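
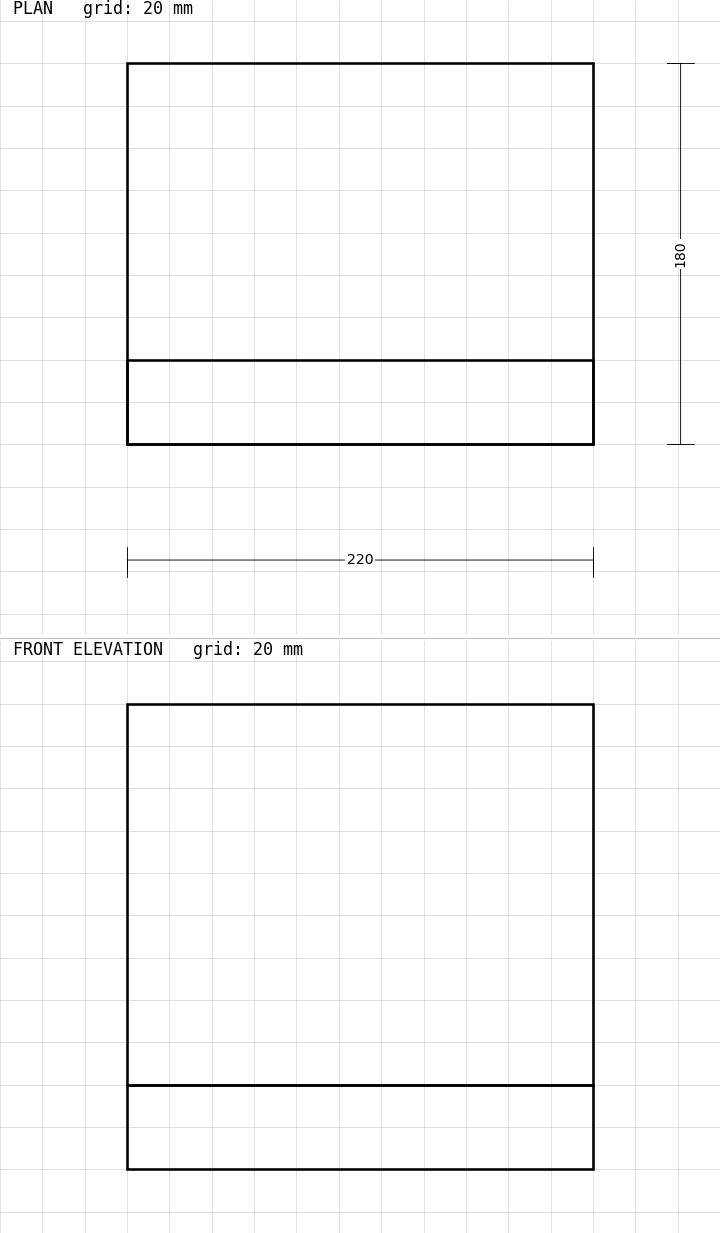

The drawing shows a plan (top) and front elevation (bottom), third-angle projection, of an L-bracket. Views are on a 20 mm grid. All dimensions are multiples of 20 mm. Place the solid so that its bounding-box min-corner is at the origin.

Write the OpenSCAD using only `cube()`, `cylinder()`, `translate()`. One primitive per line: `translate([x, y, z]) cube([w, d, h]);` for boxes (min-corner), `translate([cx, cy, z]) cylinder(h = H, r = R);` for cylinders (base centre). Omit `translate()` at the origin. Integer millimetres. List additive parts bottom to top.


cube([220, 180, 40]);
translate([0, 0, 40]) cube([220, 40, 180]);


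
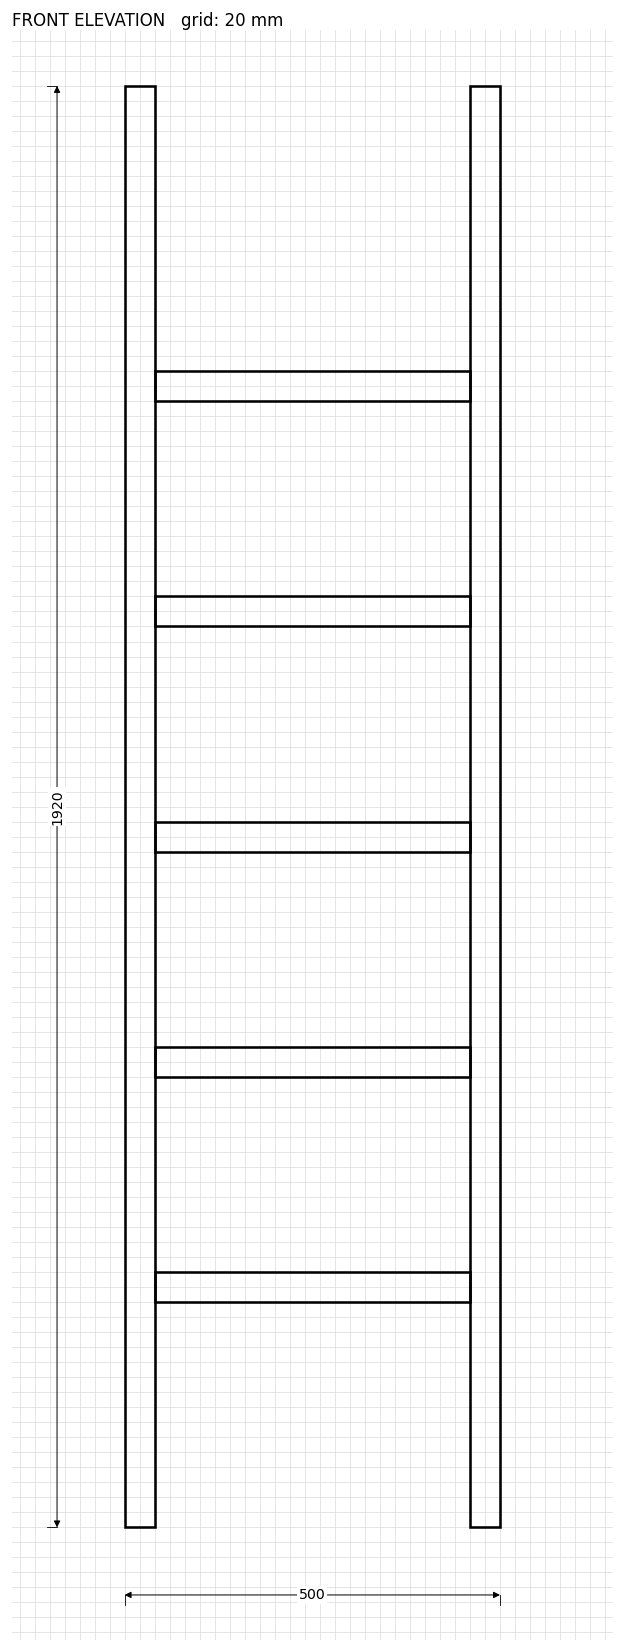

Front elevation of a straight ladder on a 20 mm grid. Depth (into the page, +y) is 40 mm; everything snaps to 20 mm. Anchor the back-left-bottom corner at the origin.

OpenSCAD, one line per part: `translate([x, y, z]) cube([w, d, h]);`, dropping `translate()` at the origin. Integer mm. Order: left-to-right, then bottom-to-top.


cube([40, 40, 1920]);
translate([40, 0, 300]) cube([420, 40, 40]);
translate([40, 0, 600]) cube([420, 40, 40]);
translate([40, 0, 900]) cube([420, 40, 40]);
translate([40, 0, 1200]) cube([420, 40, 40]);
translate([40, 0, 1500]) cube([420, 40, 40]);
translate([460, 0, 0]) cube([40, 40, 1920]);


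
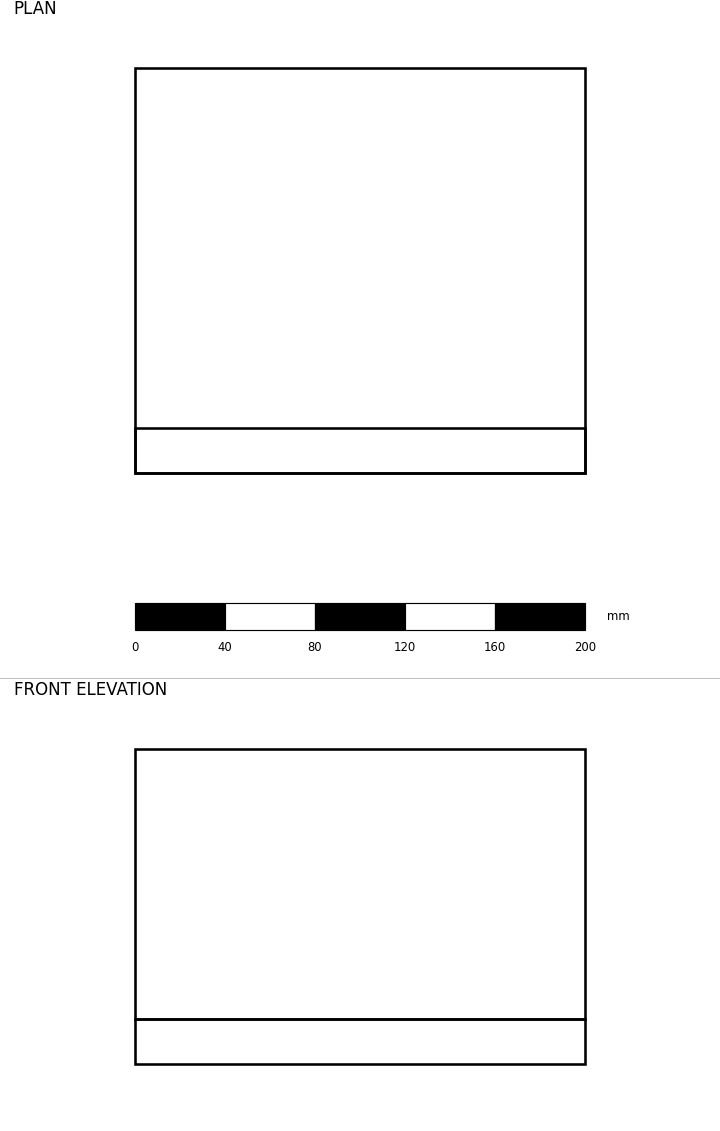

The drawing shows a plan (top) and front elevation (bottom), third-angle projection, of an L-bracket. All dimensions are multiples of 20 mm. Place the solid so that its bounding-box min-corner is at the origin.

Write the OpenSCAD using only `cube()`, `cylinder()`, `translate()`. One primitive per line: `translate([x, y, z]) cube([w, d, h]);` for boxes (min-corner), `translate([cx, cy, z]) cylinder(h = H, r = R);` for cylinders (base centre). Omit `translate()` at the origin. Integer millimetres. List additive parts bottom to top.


cube([200, 180, 20]);
translate([0, 0, 20]) cube([200, 20, 120]);


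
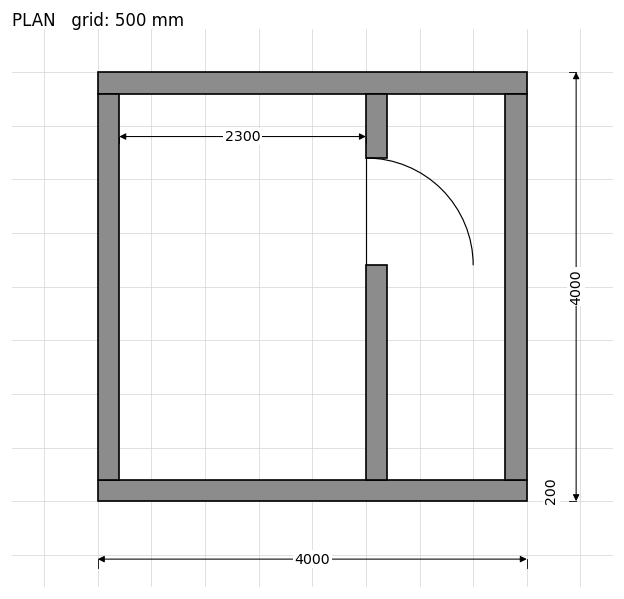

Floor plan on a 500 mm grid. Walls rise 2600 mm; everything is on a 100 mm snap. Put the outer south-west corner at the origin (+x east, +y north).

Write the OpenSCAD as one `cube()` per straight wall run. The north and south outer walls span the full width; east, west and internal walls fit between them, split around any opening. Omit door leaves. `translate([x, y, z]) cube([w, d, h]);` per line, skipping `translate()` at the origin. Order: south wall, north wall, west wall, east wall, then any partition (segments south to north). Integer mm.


cube([4000, 200, 2600]);
translate([0, 3800, 0]) cube([4000, 200, 2600]);
translate([0, 200, 0]) cube([200, 3600, 2600]);
translate([3800, 200, 0]) cube([200, 3600, 2600]);
translate([2500, 200, 0]) cube([200, 2000, 2600]);
translate([2500, 3200, 0]) cube([200, 600, 2600]);


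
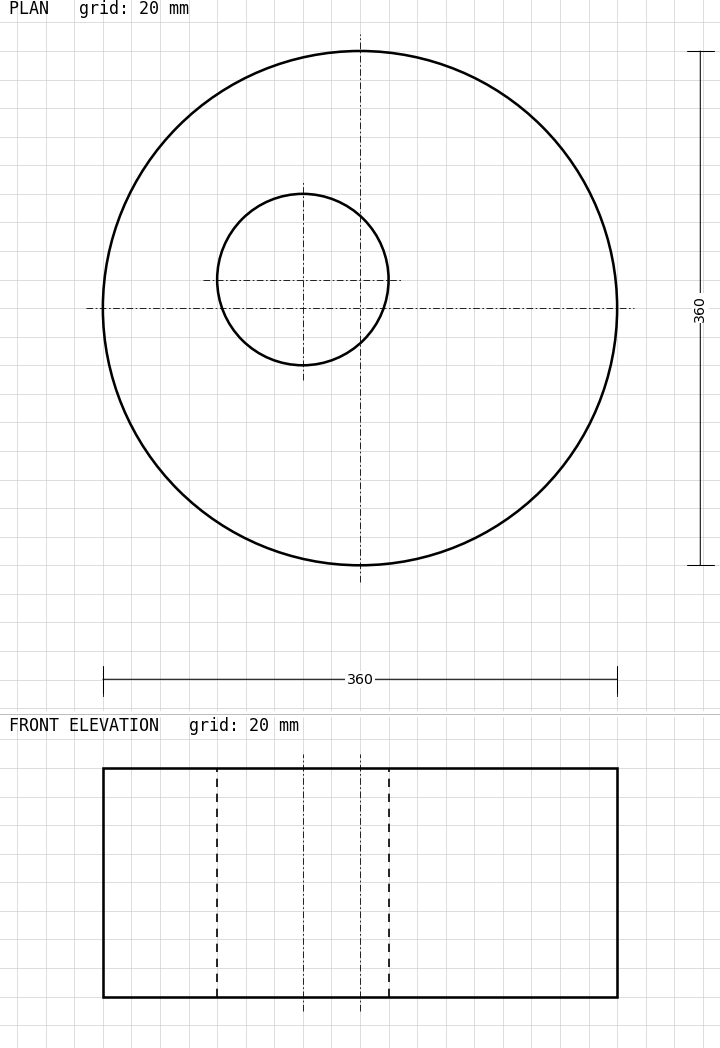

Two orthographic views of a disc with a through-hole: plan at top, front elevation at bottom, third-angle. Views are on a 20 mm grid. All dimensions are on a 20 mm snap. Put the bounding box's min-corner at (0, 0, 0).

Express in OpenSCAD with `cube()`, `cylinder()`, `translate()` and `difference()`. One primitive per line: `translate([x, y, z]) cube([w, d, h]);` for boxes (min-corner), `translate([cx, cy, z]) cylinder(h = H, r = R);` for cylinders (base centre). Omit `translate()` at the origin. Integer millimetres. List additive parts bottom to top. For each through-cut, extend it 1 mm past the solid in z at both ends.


difference() {
  translate([180, 180, 0]) cylinder(h = 160, r = 180);
  translate([140, 200, -1]) cylinder(h = 162, r = 60);
}


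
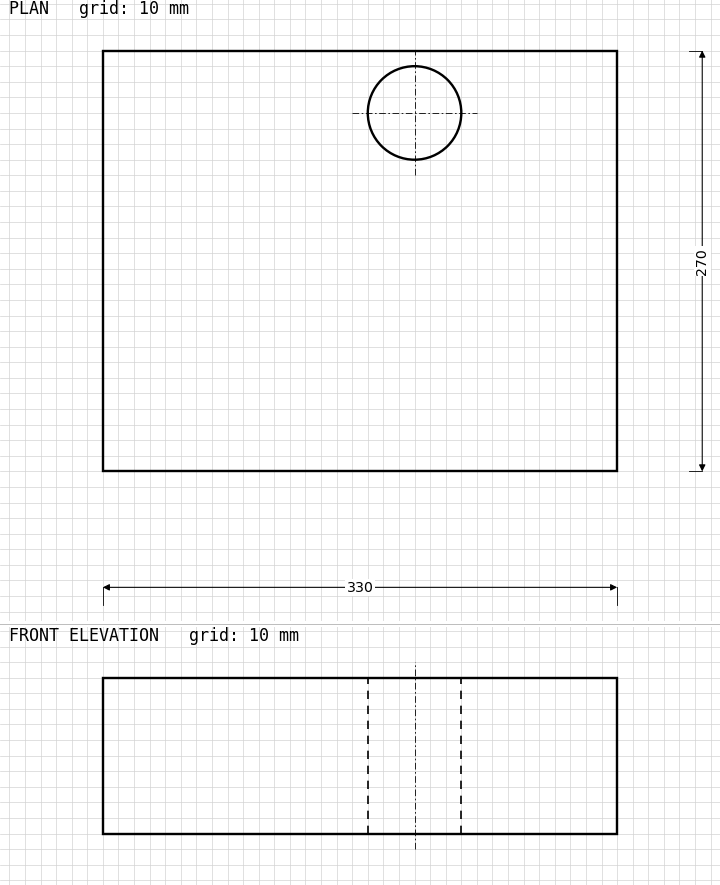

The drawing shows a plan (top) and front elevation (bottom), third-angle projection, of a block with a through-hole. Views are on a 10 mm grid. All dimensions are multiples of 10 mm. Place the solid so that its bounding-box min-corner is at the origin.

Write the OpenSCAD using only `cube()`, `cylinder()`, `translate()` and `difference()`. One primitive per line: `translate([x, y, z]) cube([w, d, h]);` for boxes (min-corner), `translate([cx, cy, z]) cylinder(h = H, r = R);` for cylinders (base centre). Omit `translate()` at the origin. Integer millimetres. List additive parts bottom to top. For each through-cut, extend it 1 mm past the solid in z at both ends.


difference() {
  cube([330, 270, 100]);
  translate([200, 230, -1]) cylinder(h = 102, r = 30);
}


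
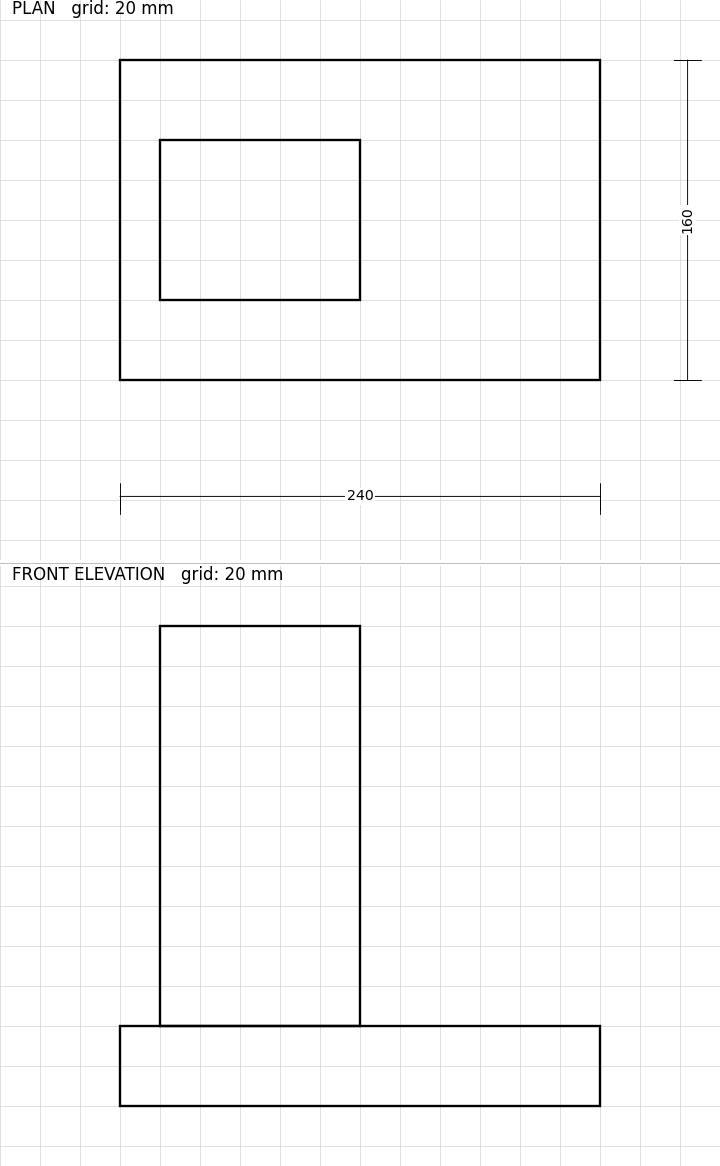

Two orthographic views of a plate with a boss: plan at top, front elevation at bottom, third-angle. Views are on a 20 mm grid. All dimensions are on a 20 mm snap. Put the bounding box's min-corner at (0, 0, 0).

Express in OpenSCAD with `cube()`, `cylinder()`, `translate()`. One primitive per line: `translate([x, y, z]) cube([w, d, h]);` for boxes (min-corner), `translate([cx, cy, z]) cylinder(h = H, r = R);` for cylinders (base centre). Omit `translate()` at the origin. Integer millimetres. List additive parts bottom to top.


cube([240, 160, 40]);
translate([20, 40, 40]) cube([100, 80, 200]);


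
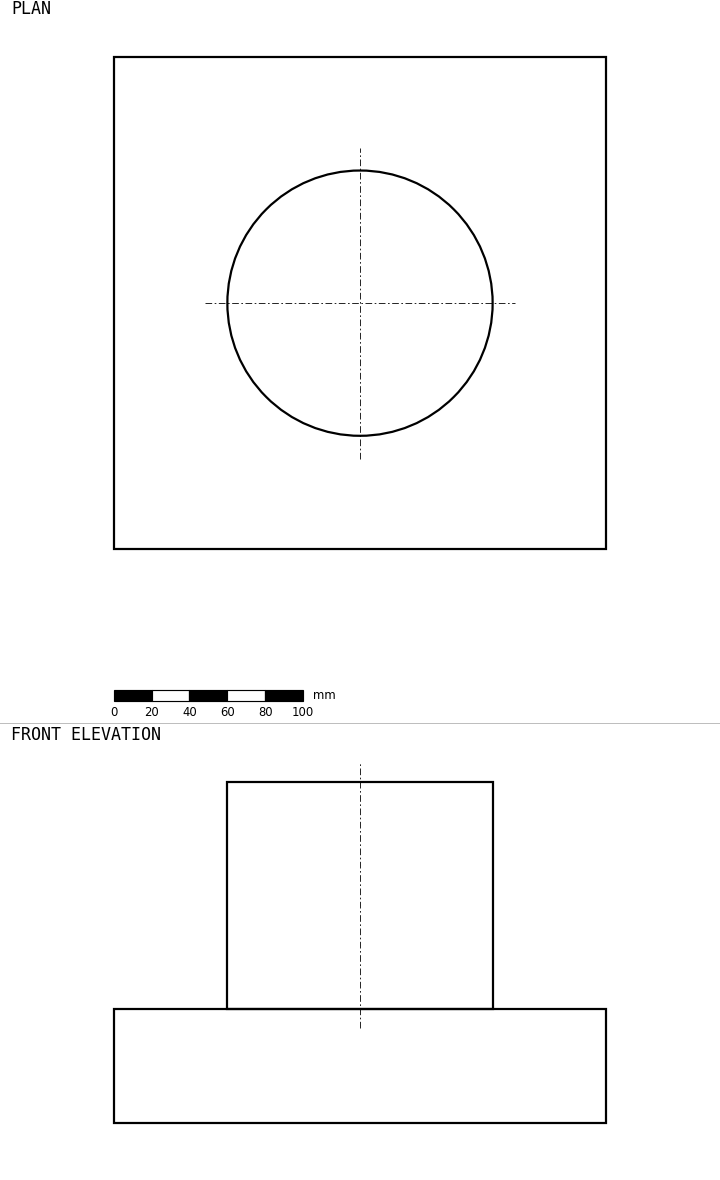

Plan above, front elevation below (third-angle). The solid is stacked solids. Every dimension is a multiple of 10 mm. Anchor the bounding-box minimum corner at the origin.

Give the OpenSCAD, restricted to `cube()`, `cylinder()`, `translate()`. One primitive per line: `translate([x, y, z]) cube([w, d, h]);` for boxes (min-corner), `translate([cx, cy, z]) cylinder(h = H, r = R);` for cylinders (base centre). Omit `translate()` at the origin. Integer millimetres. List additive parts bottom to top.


cube([260, 260, 60]);
translate([130, 130, 60]) cylinder(h = 120, r = 70);


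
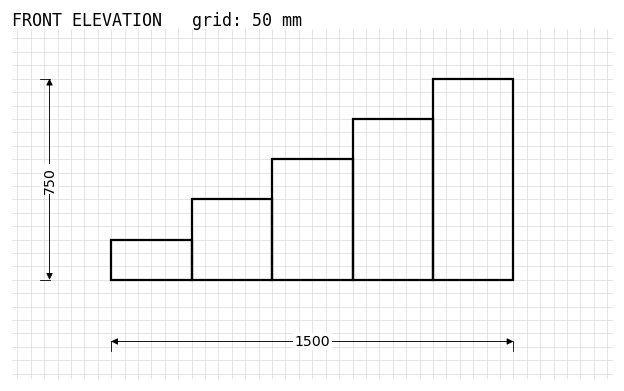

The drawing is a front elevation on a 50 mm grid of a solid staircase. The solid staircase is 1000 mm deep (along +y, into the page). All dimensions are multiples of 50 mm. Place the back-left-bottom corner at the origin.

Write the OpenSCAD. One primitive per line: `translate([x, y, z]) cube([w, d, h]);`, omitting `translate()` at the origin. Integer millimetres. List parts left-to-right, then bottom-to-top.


cube([300, 1000, 150]);
translate([300, 0, 0]) cube([300, 1000, 300]);
translate([600, 0, 0]) cube([300, 1000, 450]);
translate([900, 0, 0]) cube([300, 1000, 600]);
translate([1200, 0, 0]) cube([300, 1000, 750]);


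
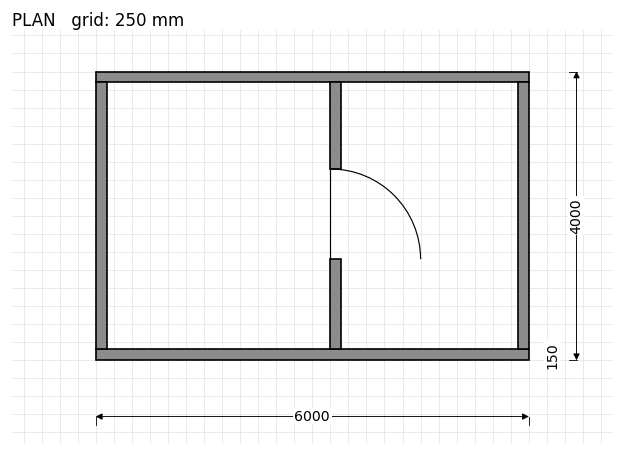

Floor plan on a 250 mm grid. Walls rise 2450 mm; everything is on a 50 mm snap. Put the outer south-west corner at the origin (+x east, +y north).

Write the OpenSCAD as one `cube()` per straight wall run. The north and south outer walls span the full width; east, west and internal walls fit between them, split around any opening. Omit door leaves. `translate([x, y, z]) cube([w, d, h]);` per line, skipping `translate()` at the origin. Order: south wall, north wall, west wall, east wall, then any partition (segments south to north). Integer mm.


cube([6000, 150, 2450]);
translate([0, 3850, 0]) cube([6000, 150, 2450]);
translate([0, 150, 0]) cube([150, 3700, 2450]);
translate([5850, 150, 0]) cube([150, 3700, 2450]);
translate([3250, 150, 0]) cube([150, 1250, 2450]);
translate([3250, 2650, 0]) cube([150, 1200, 2450]);


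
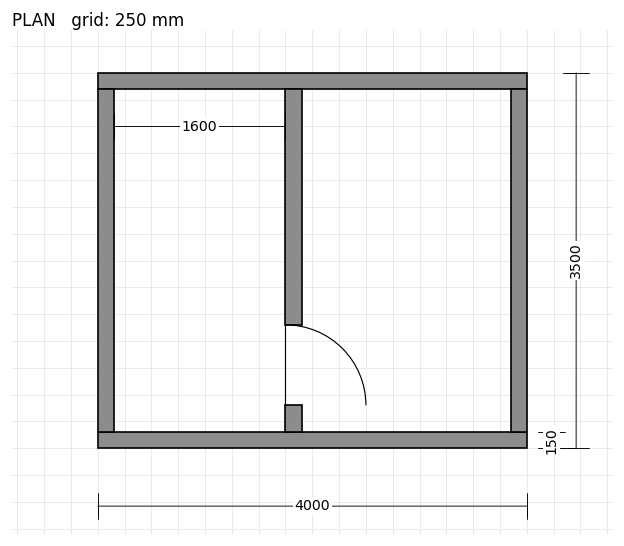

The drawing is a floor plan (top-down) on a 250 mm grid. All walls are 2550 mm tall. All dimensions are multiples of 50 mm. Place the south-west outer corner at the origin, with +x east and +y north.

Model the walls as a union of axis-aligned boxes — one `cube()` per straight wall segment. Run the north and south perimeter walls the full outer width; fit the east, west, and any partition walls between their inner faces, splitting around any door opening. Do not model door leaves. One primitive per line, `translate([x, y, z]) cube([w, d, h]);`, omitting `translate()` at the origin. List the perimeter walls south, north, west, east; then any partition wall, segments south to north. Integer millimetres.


cube([4000, 150, 2550]);
translate([0, 3350, 0]) cube([4000, 150, 2550]);
translate([0, 150, 0]) cube([150, 3200, 2550]);
translate([3850, 150, 0]) cube([150, 3200, 2550]);
translate([1750, 150, 0]) cube([150, 250, 2550]);
translate([1750, 1150, 0]) cube([150, 2200, 2550]);


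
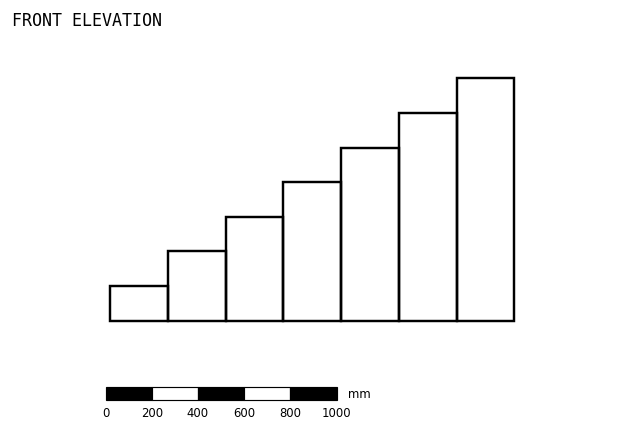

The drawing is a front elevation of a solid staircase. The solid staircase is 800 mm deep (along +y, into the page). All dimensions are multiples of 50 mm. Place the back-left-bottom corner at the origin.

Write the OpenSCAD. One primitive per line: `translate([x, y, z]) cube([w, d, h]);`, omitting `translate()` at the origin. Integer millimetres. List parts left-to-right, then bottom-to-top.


cube([250, 800, 150]);
translate([250, 0, 0]) cube([250, 800, 300]);
translate([500, 0, 0]) cube([250, 800, 450]);
translate([750, 0, 0]) cube([250, 800, 600]);
translate([1000, 0, 0]) cube([250, 800, 750]);
translate([1250, 0, 0]) cube([250, 800, 900]);
translate([1500, 0, 0]) cube([250, 800, 1050]);


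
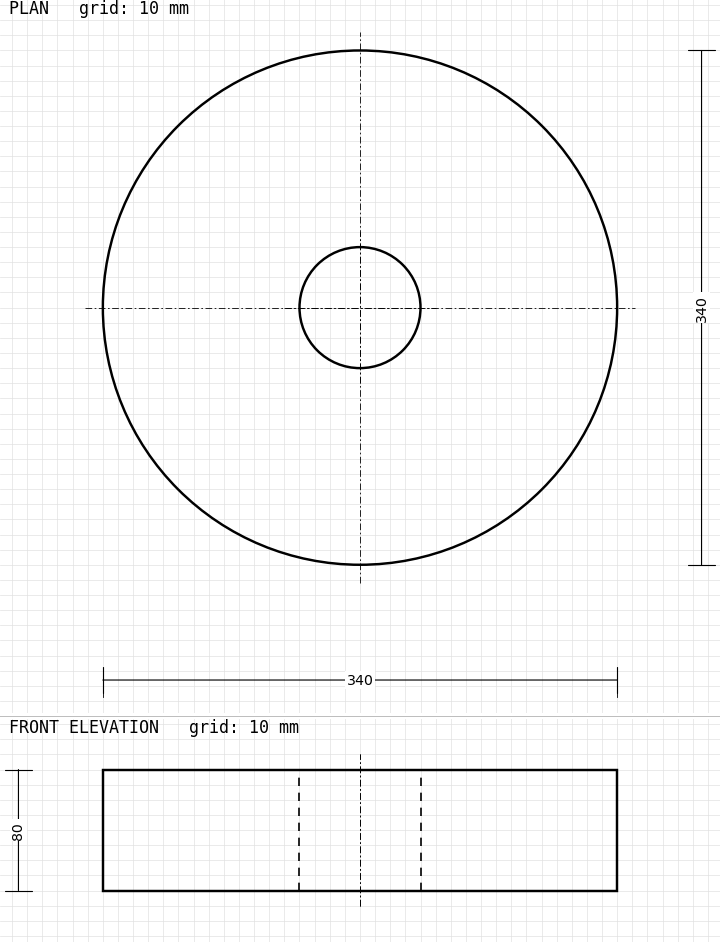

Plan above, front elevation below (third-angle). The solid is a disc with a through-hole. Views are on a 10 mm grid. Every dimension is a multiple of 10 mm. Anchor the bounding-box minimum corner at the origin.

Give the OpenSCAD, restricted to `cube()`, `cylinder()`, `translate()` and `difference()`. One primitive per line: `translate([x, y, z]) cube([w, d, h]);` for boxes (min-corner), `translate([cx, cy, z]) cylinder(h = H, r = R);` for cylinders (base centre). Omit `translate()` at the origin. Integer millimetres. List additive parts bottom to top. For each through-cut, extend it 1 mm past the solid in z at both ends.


difference() {
  translate([170, 170, 0]) cylinder(h = 80, r = 170);
  translate([170, 170, -1]) cylinder(h = 82, r = 40);
}


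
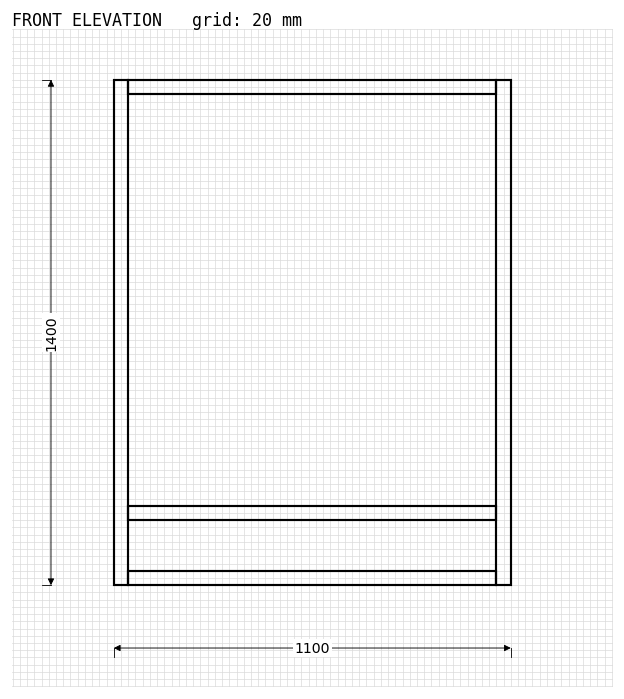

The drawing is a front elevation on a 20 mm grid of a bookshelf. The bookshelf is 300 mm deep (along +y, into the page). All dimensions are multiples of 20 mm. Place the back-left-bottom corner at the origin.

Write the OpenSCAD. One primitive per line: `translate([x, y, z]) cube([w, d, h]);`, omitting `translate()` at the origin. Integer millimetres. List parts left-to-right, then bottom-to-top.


cube([40, 300, 1400]);
translate([40, 0, 0]) cube([1020, 300, 40]);
translate([40, 0, 180]) cube([1020, 300, 40]);
translate([40, 0, 1360]) cube([1020, 300, 40]);
translate([1060, 0, 0]) cube([40, 300, 1400]);


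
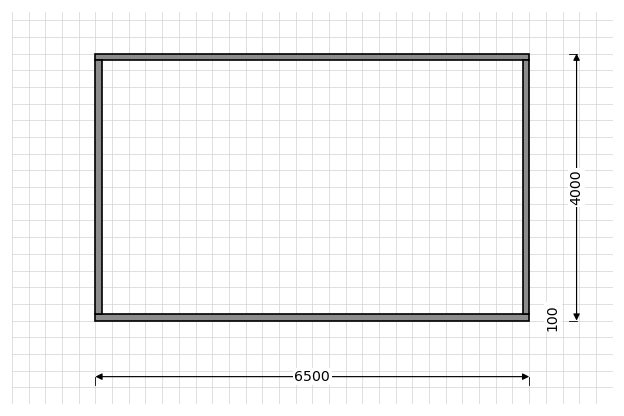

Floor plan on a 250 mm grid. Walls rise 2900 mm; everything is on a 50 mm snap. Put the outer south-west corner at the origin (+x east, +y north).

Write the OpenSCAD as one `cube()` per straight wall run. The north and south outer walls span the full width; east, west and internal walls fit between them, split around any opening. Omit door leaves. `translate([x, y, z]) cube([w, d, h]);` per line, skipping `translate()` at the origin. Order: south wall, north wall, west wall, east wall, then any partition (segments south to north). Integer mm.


cube([6500, 100, 2900]);
translate([0, 3900, 0]) cube([6500, 100, 2900]);
translate([0, 100, 0]) cube([100, 3800, 2900]);
translate([6400, 100, 0]) cube([100, 3800, 2900]);


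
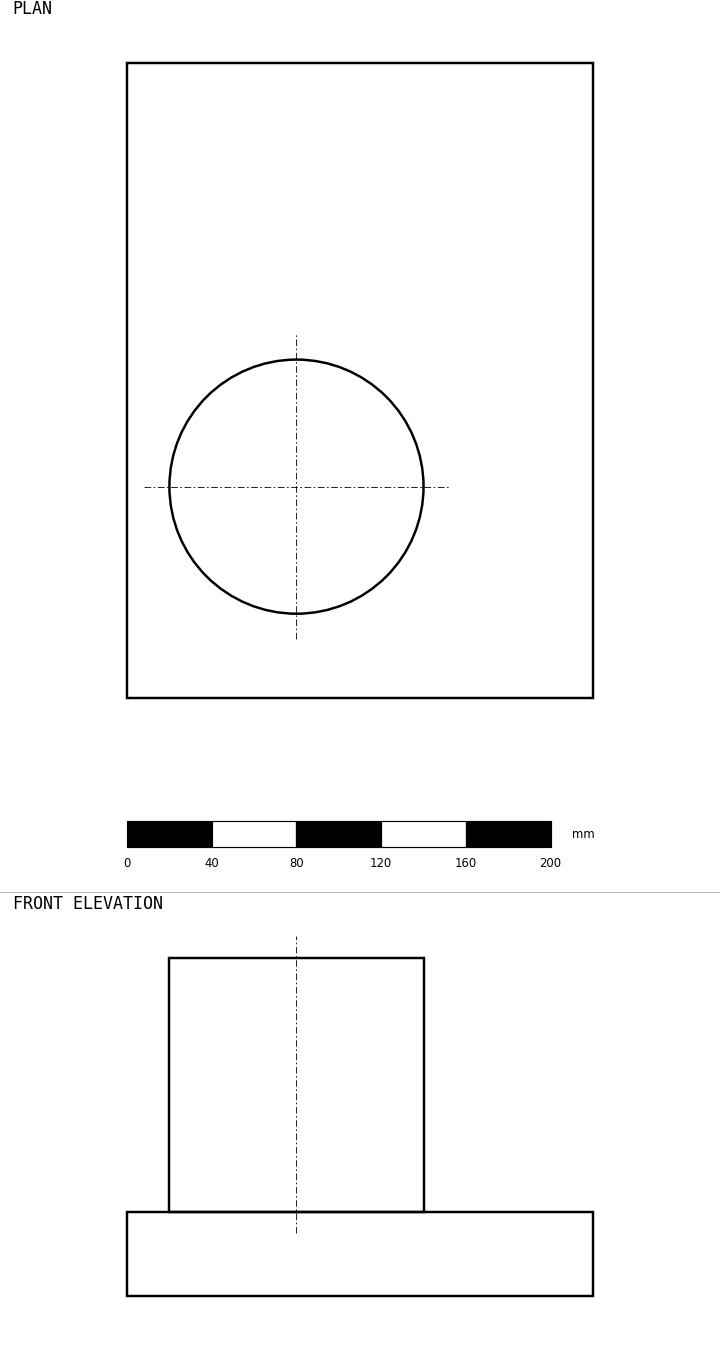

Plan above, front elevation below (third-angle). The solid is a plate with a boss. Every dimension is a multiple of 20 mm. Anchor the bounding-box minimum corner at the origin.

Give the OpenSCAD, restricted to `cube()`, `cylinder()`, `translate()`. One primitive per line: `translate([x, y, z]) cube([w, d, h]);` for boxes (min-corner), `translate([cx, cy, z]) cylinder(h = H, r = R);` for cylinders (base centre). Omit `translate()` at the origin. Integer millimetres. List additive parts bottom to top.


cube([220, 300, 40]);
translate([80, 100, 40]) cylinder(h = 120, r = 60);


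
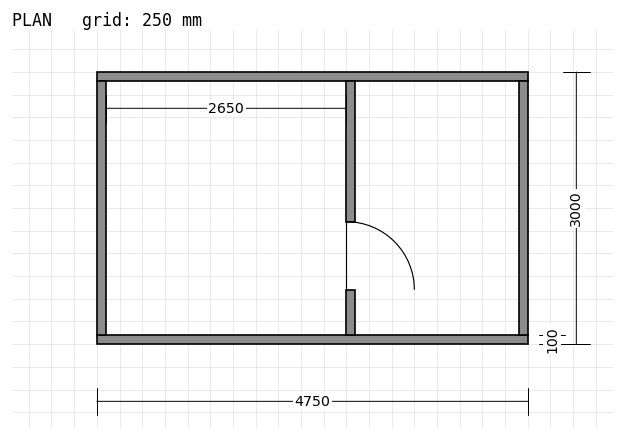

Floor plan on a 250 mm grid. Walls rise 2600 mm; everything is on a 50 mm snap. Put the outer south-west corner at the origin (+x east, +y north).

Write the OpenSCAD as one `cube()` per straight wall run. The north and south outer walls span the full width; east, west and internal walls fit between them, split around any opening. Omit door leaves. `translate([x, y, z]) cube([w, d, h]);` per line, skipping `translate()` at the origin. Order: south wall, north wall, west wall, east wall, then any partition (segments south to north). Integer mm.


cube([4750, 100, 2600]);
translate([0, 2900, 0]) cube([4750, 100, 2600]);
translate([0, 100, 0]) cube([100, 2800, 2600]);
translate([4650, 100, 0]) cube([100, 2800, 2600]);
translate([2750, 100, 0]) cube([100, 500, 2600]);
translate([2750, 1350, 0]) cube([100, 1550, 2600]);


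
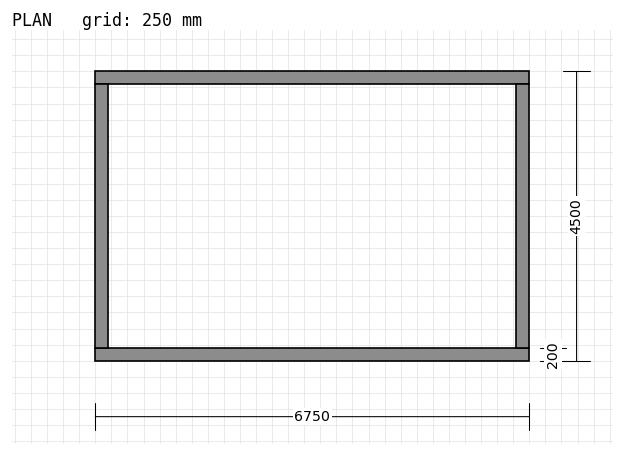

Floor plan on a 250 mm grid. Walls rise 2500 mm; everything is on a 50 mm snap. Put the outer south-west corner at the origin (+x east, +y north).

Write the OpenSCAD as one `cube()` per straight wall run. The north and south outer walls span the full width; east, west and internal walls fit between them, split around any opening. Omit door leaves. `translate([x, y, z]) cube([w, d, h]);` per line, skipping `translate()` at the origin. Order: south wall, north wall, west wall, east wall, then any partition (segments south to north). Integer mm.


cube([6750, 200, 2500]);
translate([0, 4300, 0]) cube([6750, 200, 2500]);
translate([0, 200, 0]) cube([200, 4100, 2500]);
translate([6550, 200, 0]) cube([200, 4100, 2500]);


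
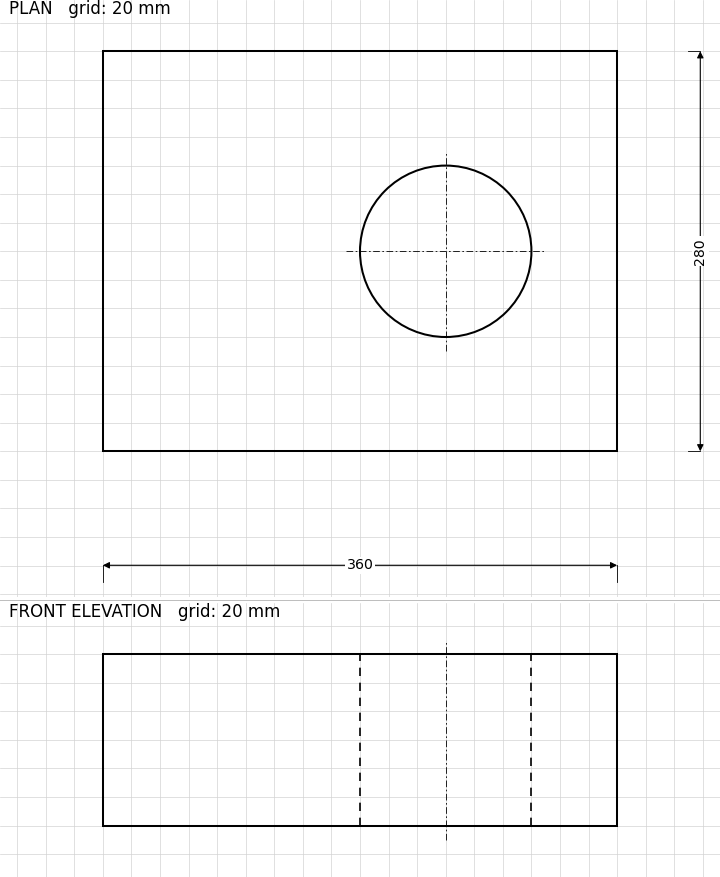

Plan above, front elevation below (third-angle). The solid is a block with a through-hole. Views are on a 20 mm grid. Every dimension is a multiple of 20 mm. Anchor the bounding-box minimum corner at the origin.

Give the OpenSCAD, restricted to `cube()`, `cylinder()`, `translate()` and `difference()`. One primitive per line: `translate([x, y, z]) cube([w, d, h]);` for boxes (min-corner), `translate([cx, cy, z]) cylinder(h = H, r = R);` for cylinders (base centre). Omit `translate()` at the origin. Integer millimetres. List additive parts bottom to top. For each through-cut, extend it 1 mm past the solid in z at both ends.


difference() {
  cube([360, 280, 120]);
  translate([240, 140, -1]) cylinder(h = 122, r = 60);
}


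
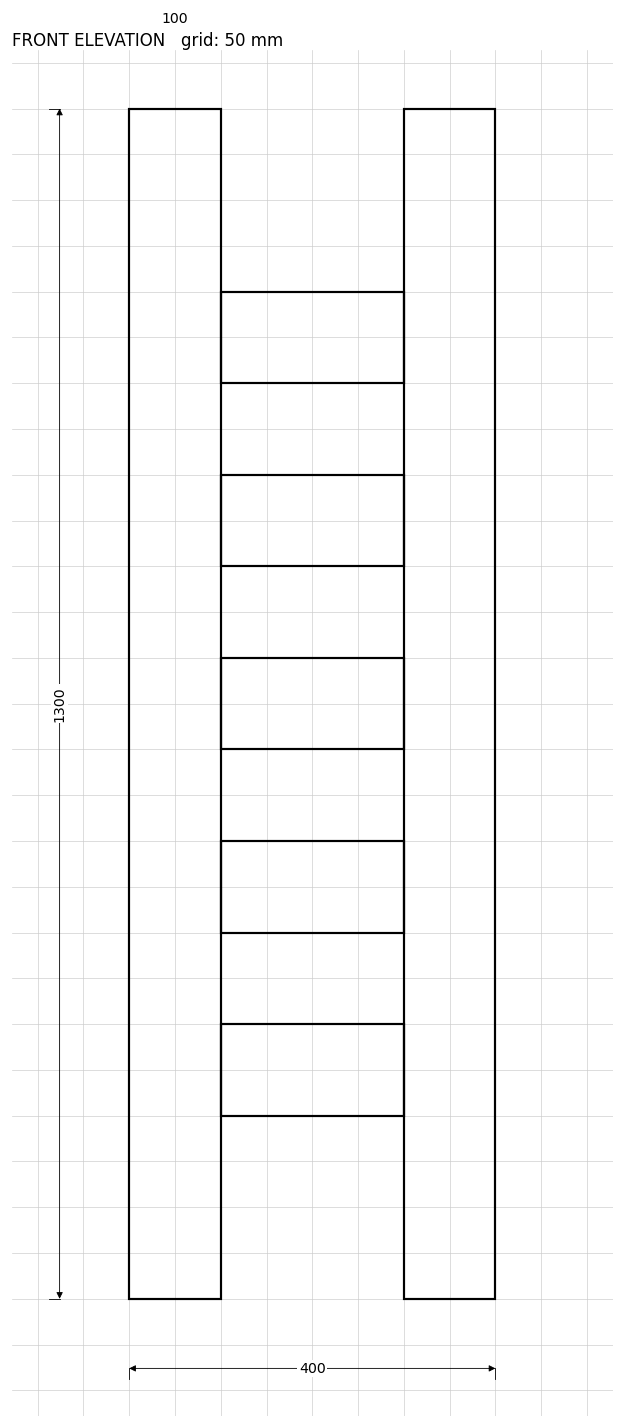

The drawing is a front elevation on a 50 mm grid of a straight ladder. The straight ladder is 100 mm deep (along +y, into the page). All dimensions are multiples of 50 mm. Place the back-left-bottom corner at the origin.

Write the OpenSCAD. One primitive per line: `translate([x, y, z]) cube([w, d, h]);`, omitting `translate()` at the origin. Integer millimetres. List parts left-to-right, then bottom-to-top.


cube([100, 100, 1300]);
translate([100, 0, 200]) cube([200, 100, 100]);
translate([100, 0, 400]) cube([200, 100, 100]);
translate([100, 0, 600]) cube([200, 100, 100]);
translate([100, 0, 800]) cube([200, 100, 100]);
translate([100, 0, 1000]) cube([200, 100, 100]);
translate([300, 0, 0]) cube([100, 100, 1300]);


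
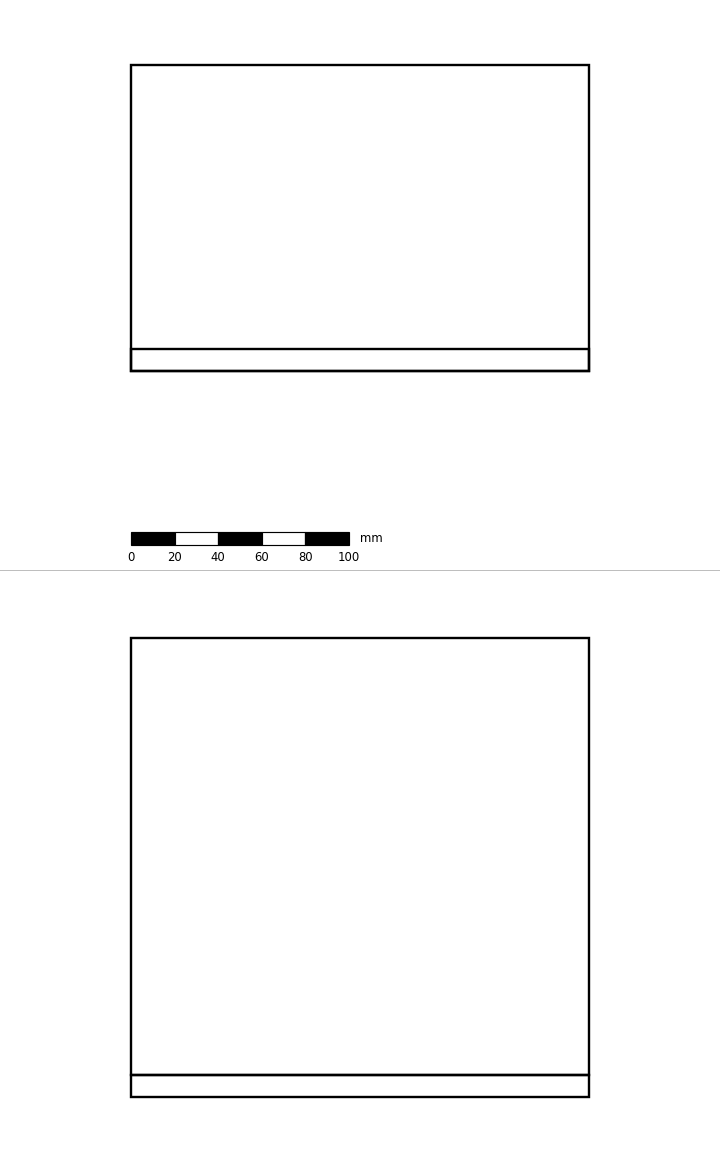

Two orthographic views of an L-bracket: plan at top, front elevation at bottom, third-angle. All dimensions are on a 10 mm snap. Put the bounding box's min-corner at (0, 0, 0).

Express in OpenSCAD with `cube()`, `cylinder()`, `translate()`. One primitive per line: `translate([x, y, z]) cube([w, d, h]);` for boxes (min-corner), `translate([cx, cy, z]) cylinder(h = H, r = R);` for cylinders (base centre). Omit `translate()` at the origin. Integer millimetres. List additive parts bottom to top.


cube([210, 140, 10]);
translate([0, 0, 10]) cube([210, 10, 200]);


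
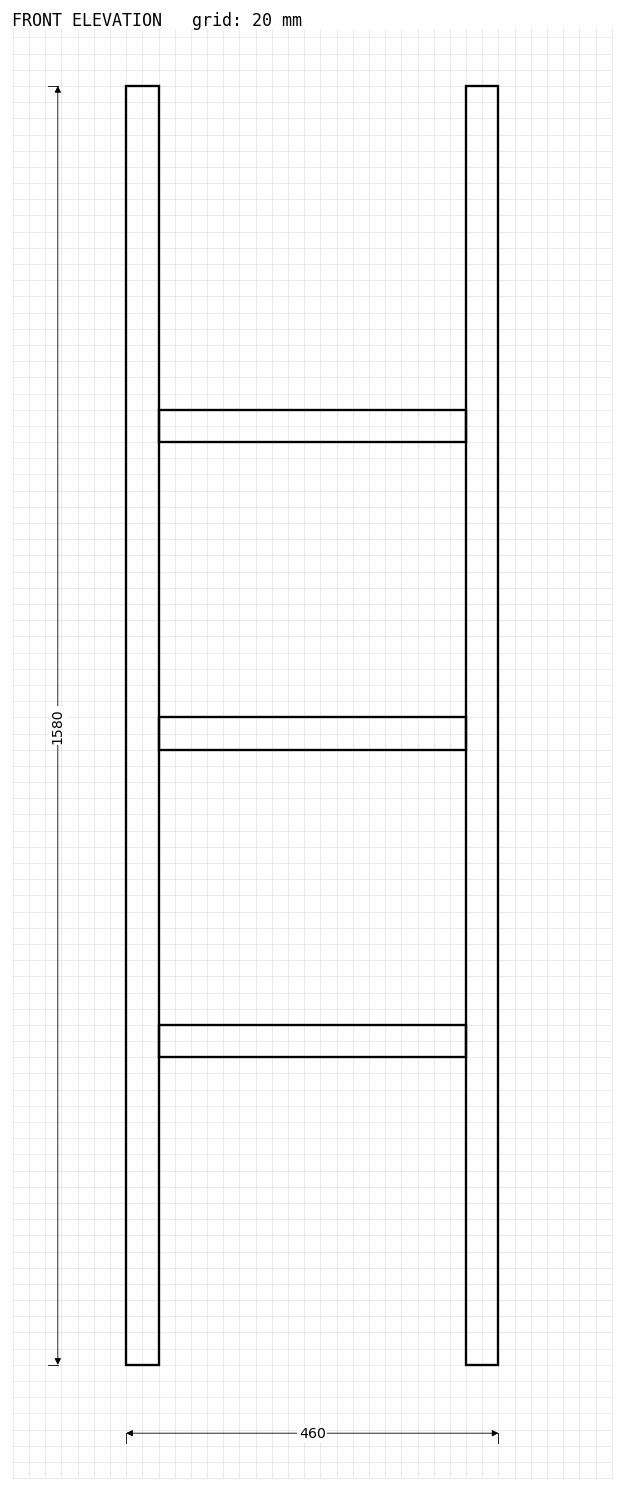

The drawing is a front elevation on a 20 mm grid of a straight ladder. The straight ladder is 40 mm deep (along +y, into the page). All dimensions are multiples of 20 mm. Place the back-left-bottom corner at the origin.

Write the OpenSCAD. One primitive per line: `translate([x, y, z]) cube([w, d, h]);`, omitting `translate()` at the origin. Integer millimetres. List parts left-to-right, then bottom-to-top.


cube([40, 40, 1580]);
translate([40, 0, 380]) cube([380, 40, 40]);
translate([40, 0, 760]) cube([380, 40, 40]);
translate([40, 0, 1140]) cube([380, 40, 40]);
translate([420, 0, 0]) cube([40, 40, 1580]);


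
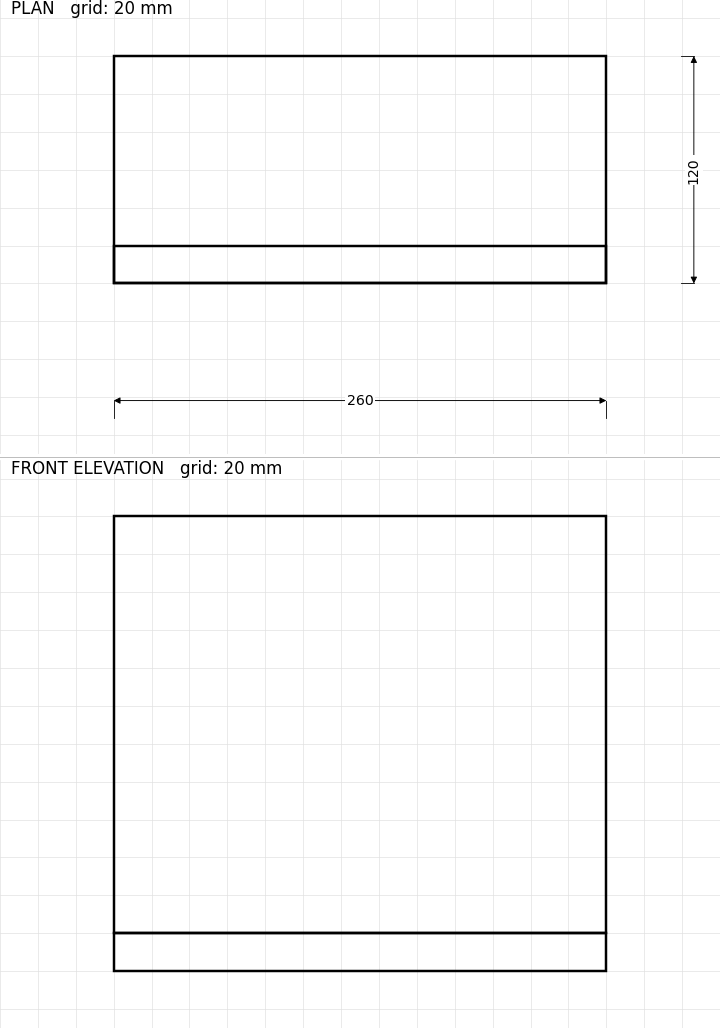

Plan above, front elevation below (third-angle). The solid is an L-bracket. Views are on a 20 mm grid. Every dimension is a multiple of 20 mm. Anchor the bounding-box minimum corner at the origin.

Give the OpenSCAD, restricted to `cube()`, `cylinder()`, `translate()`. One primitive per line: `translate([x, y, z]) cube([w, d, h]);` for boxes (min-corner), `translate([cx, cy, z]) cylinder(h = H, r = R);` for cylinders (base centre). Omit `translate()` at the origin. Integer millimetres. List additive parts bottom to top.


cube([260, 120, 20]);
translate([0, 0, 20]) cube([260, 20, 220]);


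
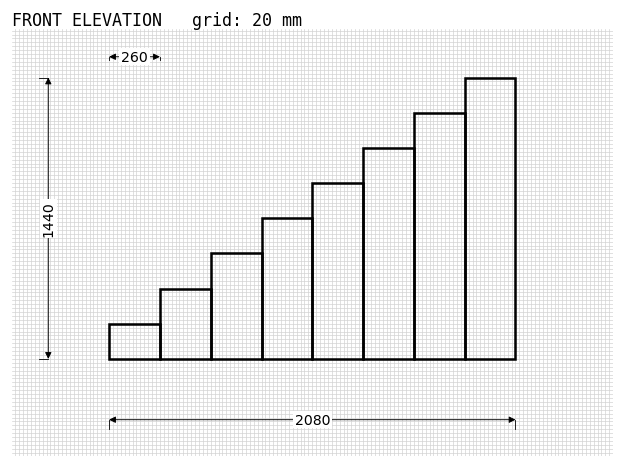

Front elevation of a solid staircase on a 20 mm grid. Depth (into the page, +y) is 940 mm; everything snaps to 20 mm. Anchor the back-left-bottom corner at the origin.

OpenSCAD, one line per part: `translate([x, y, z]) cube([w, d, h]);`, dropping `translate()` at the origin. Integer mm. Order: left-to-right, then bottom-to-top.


cube([260, 940, 180]);
translate([260, 0, 0]) cube([260, 940, 360]);
translate([520, 0, 0]) cube([260, 940, 540]);
translate([780, 0, 0]) cube([260, 940, 720]);
translate([1040, 0, 0]) cube([260, 940, 900]);
translate([1300, 0, 0]) cube([260, 940, 1080]);
translate([1560, 0, 0]) cube([260, 940, 1260]);
translate([1820, 0, 0]) cube([260, 940, 1440]);


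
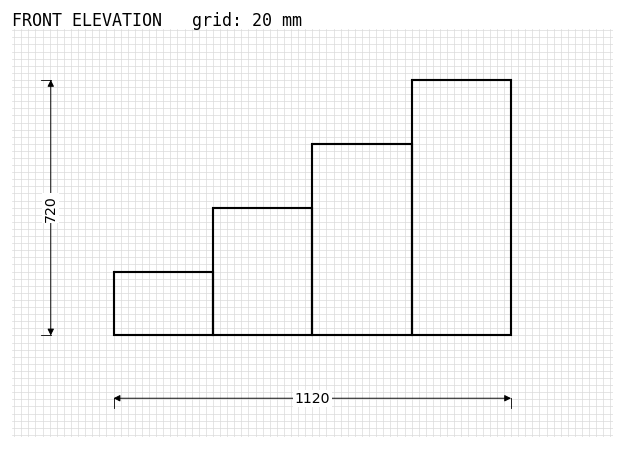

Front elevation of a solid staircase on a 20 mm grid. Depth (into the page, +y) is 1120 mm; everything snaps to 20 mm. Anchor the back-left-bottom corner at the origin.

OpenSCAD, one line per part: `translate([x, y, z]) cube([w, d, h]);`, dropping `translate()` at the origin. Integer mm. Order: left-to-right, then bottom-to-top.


cube([280, 1120, 180]);
translate([280, 0, 0]) cube([280, 1120, 360]);
translate([560, 0, 0]) cube([280, 1120, 540]);
translate([840, 0, 0]) cube([280, 1120, 720]);


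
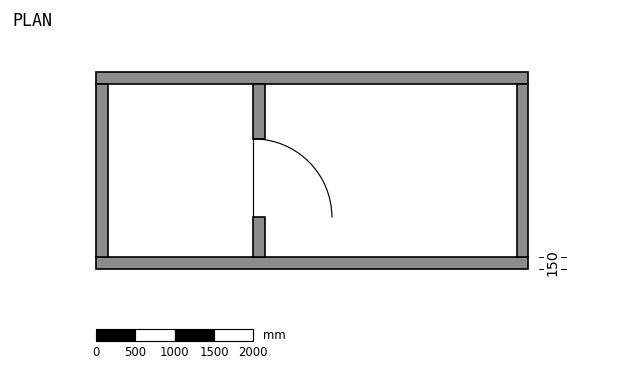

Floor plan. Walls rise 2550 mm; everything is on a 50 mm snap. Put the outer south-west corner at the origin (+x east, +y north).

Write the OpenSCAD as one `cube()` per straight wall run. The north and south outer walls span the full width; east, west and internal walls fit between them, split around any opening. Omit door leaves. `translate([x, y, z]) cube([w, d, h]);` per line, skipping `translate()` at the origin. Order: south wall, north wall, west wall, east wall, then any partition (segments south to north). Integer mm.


cube([5500, 150, 2550]);
translate([0, 2350, 0]) cube([5500, 150, 2550]);
translate([0, 150, 0]) cube([150, 2200, 2550]);
translate([5350, 150, 0]) cube([150, 2200, 2550]);
translate([2000, 150, 0]) cube([150, 500, 2550]);
translate([2000, 1650, 0]) cube([150, 700, 2550]);


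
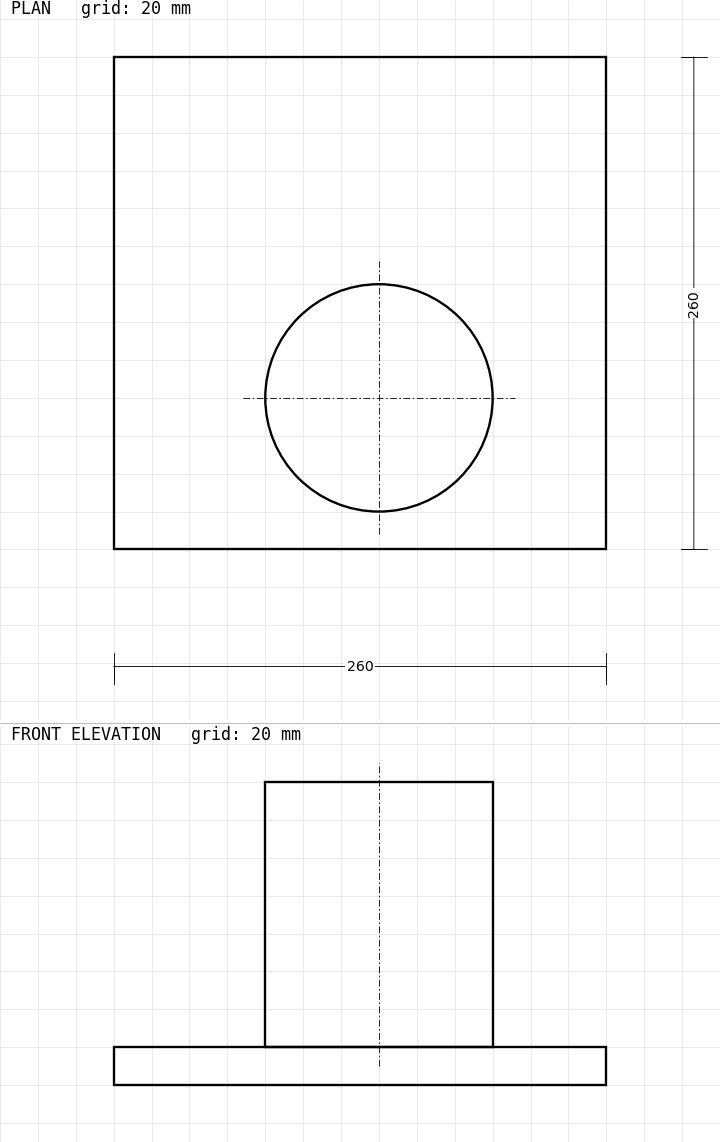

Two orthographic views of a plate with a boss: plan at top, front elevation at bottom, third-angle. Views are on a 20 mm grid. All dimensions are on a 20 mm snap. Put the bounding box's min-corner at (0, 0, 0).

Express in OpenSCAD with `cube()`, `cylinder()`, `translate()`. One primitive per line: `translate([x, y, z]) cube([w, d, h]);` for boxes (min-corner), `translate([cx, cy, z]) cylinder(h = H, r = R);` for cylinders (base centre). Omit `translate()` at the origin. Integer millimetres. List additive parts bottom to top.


cube([260, 260, 20]);
translate([140, 80, 20]) cylinder(h = 140, r = 60);


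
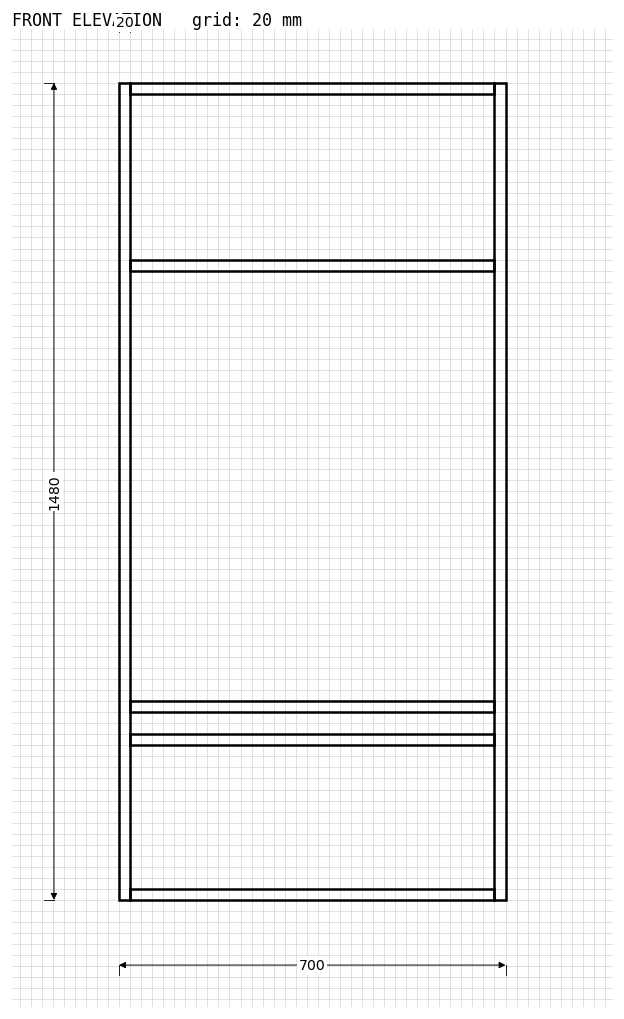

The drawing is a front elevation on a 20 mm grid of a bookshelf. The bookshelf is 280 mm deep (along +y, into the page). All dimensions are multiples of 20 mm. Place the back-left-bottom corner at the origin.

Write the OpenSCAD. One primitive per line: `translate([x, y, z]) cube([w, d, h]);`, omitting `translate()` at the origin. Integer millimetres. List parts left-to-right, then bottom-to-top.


cube([20, 280, 1480]);
translate([20, 0, 0]) cube([660, 280, 20]);
translate([20, 0, 280]) cube([660, 280, 20]);
translate([20, 0, 340]) cube([660, 280, 20]);
translate([20, 0, 1140]) cube([660, 280, 20]);
translate([20, 0, 1460]) cube([660, 280, 20]);
translate([680, 0, 0]) cube([20, 280, 1480]);


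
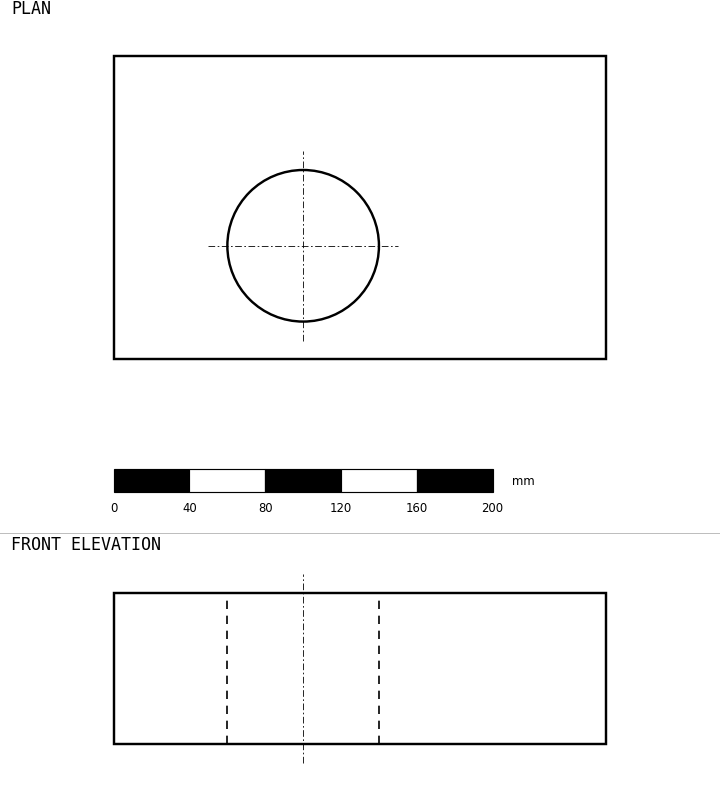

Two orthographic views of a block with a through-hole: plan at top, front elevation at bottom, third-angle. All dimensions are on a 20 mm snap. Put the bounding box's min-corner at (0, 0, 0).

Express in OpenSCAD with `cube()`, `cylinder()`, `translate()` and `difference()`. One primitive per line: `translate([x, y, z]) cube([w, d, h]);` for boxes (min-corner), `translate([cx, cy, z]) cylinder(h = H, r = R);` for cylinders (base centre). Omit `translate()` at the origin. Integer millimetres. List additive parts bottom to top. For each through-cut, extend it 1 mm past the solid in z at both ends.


difference() {
  cube([260, 160, 80]);
  translate([100, 60, -1]) cylinder(h = 82, r = 40);
}


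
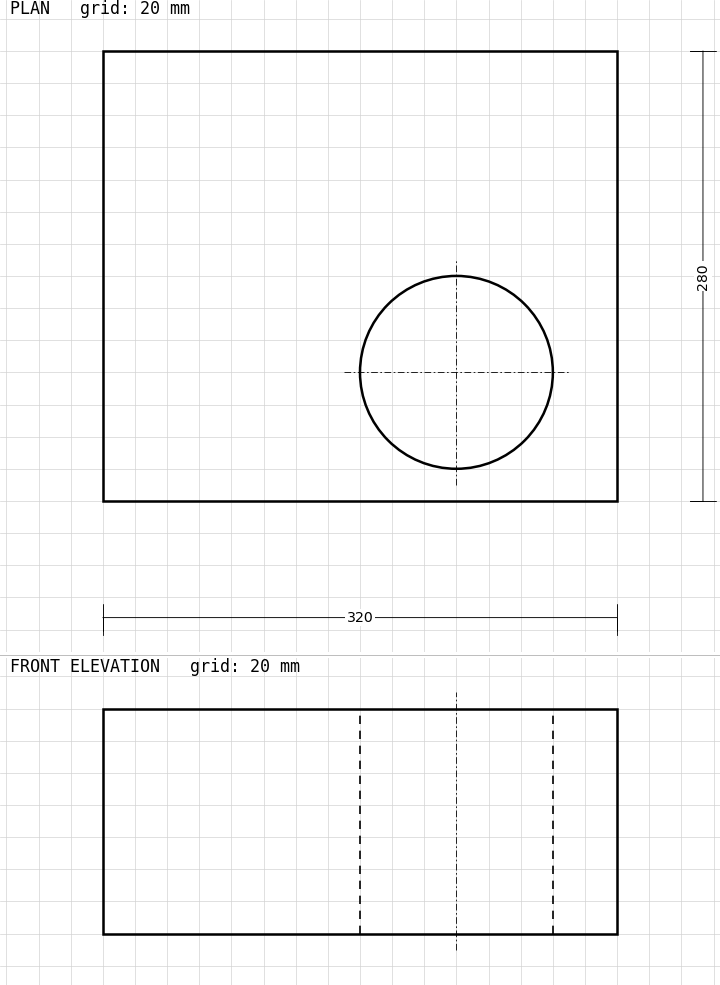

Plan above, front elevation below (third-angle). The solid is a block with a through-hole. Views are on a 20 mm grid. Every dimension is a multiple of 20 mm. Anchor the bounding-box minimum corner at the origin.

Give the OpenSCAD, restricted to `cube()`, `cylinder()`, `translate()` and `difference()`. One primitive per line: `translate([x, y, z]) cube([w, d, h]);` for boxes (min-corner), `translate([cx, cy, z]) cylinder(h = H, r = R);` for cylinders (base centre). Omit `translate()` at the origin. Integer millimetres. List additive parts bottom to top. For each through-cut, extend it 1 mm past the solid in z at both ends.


difference() {
  cube([320, 280, 140]);
  translate([220, 80, -1]) cylinder(h = 142, r = 60);
}


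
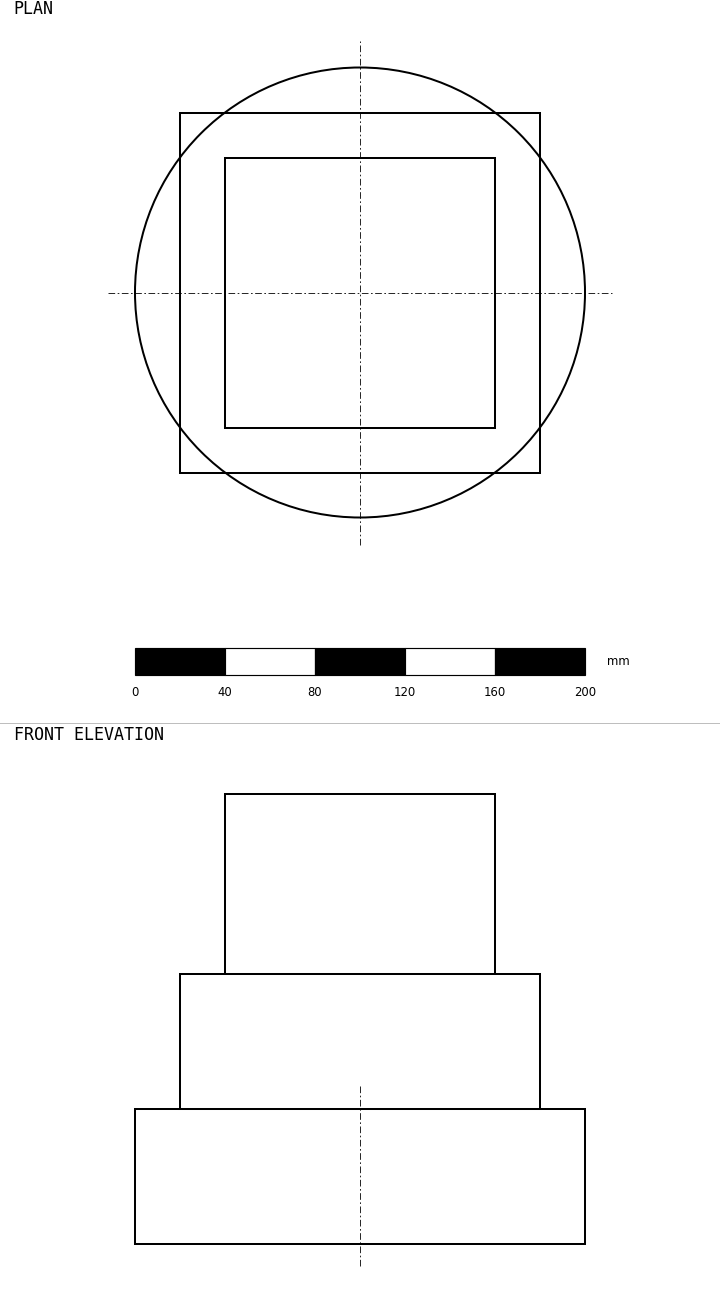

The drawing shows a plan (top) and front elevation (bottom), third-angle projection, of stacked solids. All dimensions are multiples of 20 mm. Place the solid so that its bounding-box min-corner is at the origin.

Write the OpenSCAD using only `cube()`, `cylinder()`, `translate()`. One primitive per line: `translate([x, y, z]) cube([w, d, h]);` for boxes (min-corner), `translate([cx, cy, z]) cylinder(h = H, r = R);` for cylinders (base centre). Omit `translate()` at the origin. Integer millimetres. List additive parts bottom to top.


translate([100, 100, 0]) cylinder(h = 60, r = 100);
translate([20, 20, 60]) cube([160, 160, 60]);
translate([40, 40, 120]) cube([120, 120, 80]);


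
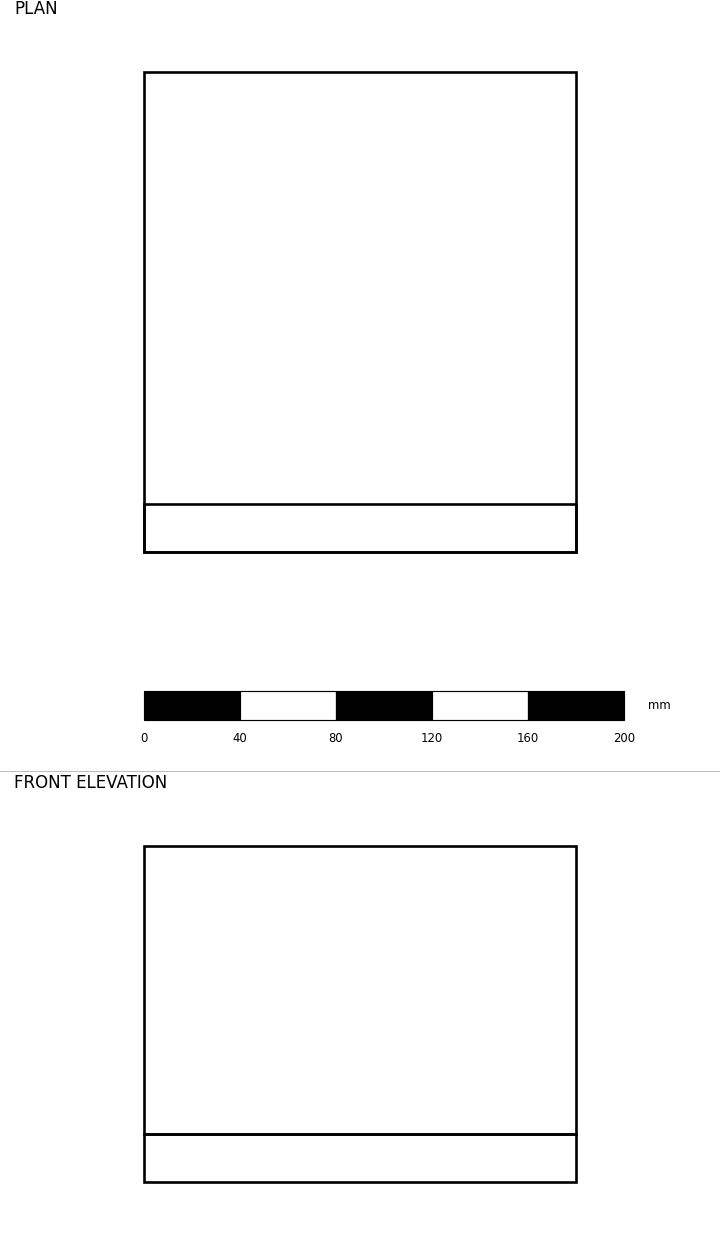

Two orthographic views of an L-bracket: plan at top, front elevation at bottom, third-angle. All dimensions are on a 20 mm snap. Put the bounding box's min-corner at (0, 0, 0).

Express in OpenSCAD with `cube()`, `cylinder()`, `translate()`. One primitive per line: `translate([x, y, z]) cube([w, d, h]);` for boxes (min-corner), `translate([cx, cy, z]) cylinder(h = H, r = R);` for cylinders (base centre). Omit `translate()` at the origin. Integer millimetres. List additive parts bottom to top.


cube([180, 200, 20]);
translate([0, 0, 20]) cube([180, 20, 120]);


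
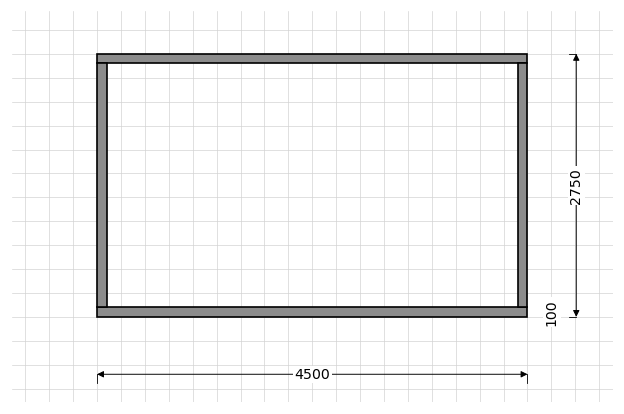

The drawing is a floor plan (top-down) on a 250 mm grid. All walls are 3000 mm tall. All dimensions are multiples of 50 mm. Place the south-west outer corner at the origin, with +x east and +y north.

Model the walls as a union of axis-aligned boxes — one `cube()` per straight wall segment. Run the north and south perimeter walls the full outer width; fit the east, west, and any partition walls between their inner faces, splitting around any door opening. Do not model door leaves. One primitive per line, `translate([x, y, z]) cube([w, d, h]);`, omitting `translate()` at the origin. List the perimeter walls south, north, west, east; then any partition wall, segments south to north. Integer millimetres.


cube([4500, 100, 3000]);
translate([0, 2650, 0]) cube([4500, 100, 3000]);
translate([0, 100, 0]) cube([100, 2550, 3000]);
translate([4400, 100, 0]) cube([100, 2550, 3000]);


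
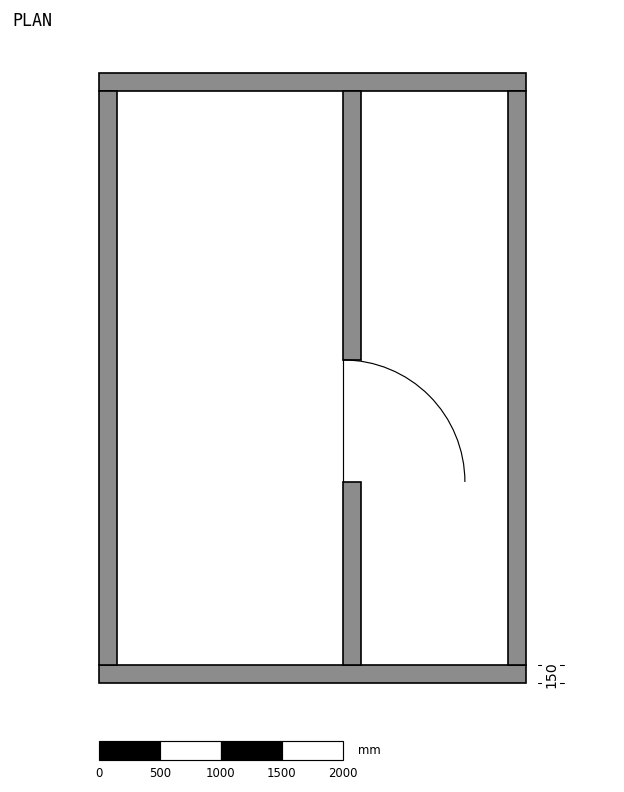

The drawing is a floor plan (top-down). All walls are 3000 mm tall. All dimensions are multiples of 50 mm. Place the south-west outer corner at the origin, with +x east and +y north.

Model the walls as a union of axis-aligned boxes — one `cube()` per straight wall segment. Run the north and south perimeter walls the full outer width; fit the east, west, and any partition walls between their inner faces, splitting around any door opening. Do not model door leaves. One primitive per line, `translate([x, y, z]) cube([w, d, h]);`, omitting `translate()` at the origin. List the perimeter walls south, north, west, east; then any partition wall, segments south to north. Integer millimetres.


cube([3500, 150, 3000]);
translate([0, 4850, 0]) cube([3500, 150, 3000]);
translate([0, 150, 0]) cube([150, 4700, 3000]);
translate([3350, 150, 0]) cube([150, 4700, 3000]);
translate([2000, 150, 0]) cube([150, 1500, 3000]);
translate([2000, 2650, 0]) cube([150, 2200, 3000]);


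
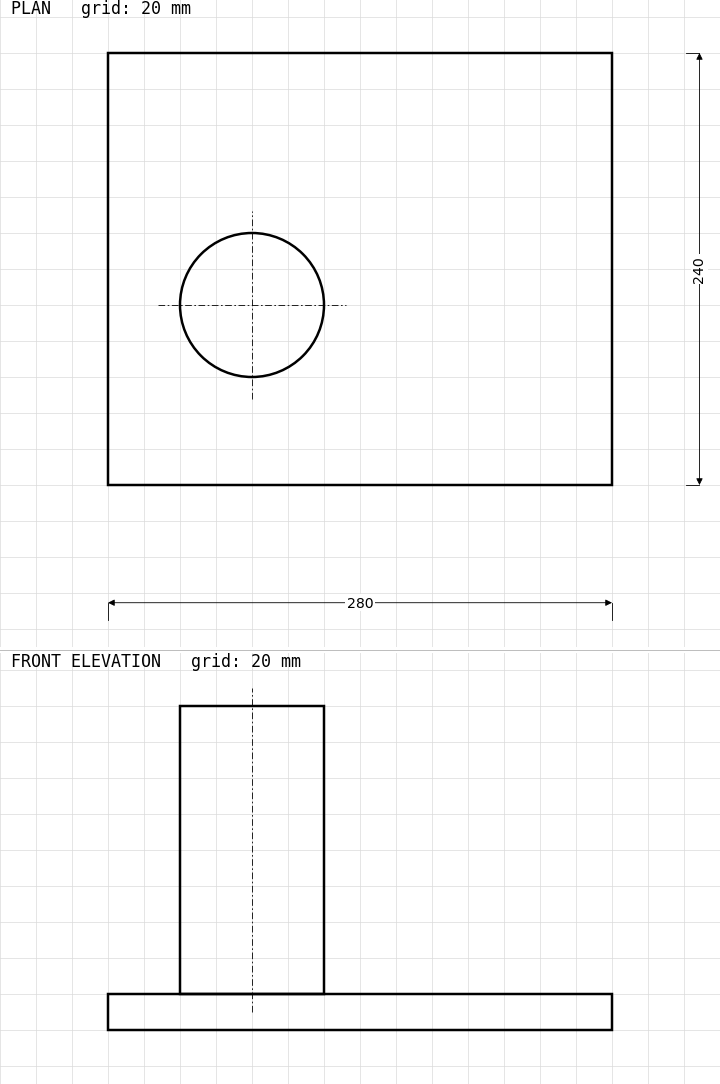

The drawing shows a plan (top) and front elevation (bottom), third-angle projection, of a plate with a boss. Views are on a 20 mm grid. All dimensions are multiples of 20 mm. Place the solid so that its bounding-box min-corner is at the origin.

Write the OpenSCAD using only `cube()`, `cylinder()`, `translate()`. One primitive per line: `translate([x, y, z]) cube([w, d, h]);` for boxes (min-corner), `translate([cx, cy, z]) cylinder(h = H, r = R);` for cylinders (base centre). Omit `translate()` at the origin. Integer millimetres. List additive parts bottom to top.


cube([280, 240, 20]);
translate([80, 100, 20]) cylinder(h = 160, r = 40);


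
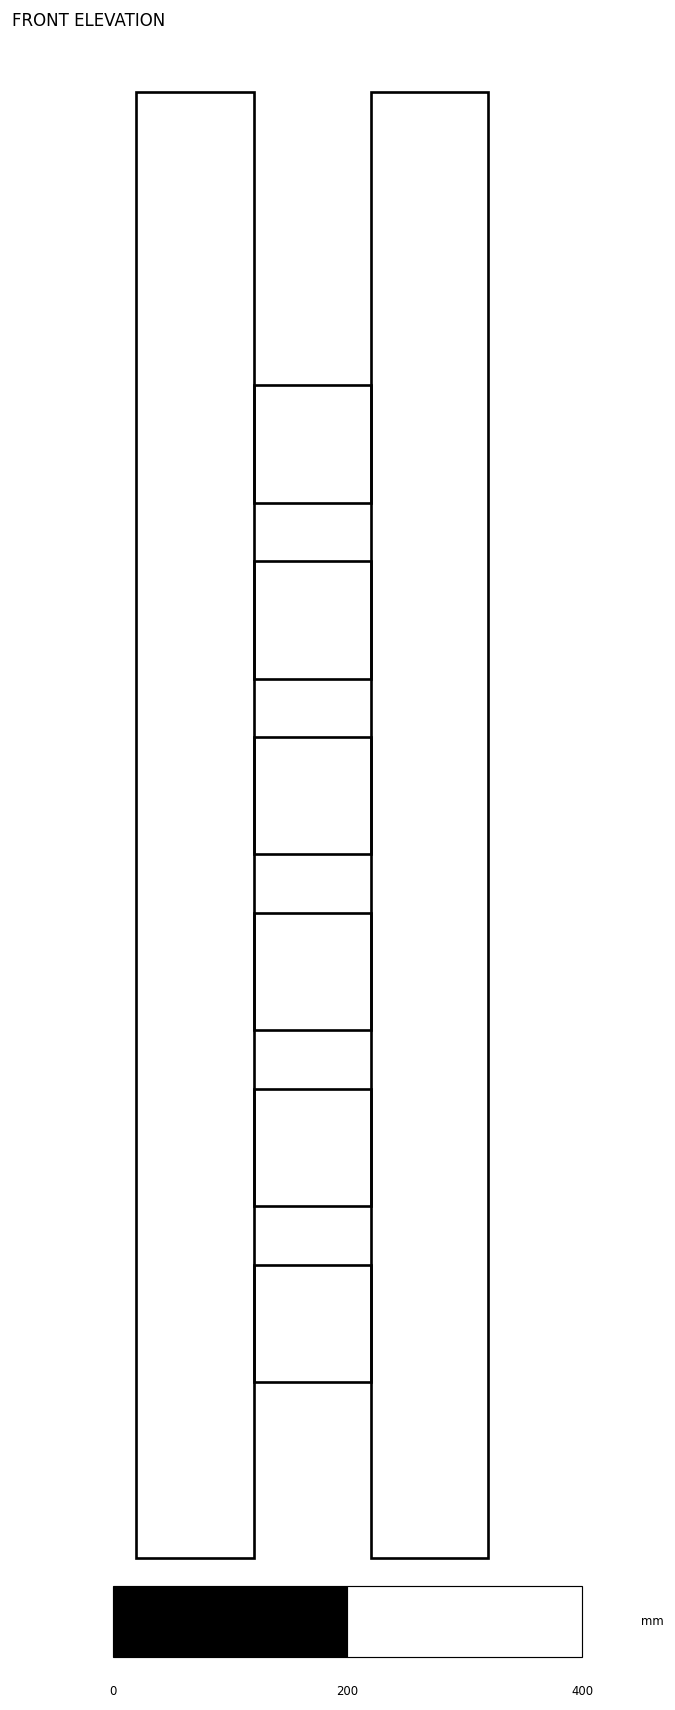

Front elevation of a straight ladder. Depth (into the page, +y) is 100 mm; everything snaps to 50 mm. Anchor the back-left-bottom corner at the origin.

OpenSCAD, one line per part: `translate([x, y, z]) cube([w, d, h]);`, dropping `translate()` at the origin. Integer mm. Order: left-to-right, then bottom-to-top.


cube([100, 100, 1250]);
translate([100, 0, 150]) cube([100, 100, 100]);
translate([100, 0, 300]) cube([100, 100, 100]);
translate([100, 0, 450]) cube([100, 100, 100]);
translate([100, 0, 600]) cube([100, 100, 100]);
translate([100, 0, 750]) cube([100, 100, 100]);
translate([100, 0, 900]) cube([100, 100, 100]);
translate([200, 0, 0]) cube([100, 100, 1250]);
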